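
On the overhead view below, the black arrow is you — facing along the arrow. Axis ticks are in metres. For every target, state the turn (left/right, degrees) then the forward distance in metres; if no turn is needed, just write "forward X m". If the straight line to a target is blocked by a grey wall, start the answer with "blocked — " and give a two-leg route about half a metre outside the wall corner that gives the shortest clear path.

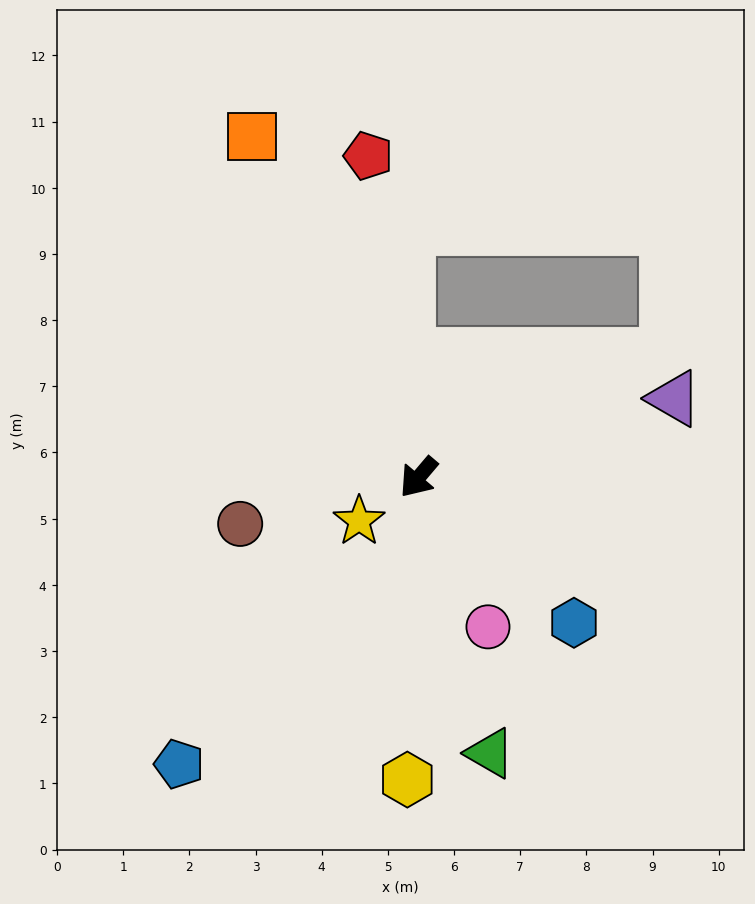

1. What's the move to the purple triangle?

turn left 147°, forward 4.0 m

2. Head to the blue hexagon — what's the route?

turn left 87°, forward 3.2 m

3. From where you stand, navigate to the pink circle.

turn left 65°, forward 2.5 m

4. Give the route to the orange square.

turn right 114°, forward 5.7 m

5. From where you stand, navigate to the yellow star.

turn right 13°, forward 1.1 m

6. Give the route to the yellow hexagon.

turn left 38°, forward 4.6 m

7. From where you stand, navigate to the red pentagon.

turn right 131°, forward 4.9 m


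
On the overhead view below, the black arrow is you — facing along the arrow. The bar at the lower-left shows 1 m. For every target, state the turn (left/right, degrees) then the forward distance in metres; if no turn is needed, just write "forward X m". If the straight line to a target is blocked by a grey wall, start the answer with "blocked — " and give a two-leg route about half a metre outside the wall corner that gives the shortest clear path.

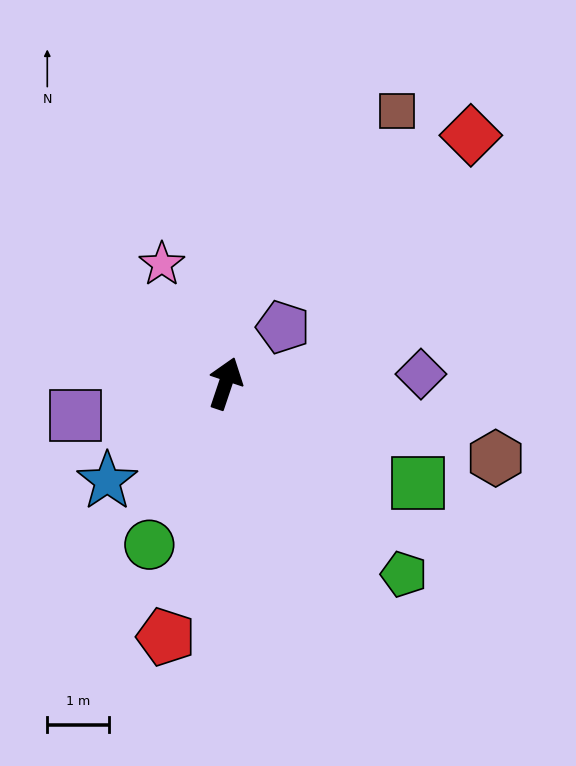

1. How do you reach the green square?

turn right 99°, forward 3.5 m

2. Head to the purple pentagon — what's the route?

turn right 27°, forward 1.3 m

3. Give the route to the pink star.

turn left 47°, forward 2.2 m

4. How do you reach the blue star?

turn left 148°, forward 2.5 m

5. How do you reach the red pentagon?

turn right 175°, forward 4.2 m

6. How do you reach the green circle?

turn left 173°, forward 2.9 m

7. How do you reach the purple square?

turn left 121°, forward 2.5 m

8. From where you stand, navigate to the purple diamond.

turn right 69°, forward 3.2 m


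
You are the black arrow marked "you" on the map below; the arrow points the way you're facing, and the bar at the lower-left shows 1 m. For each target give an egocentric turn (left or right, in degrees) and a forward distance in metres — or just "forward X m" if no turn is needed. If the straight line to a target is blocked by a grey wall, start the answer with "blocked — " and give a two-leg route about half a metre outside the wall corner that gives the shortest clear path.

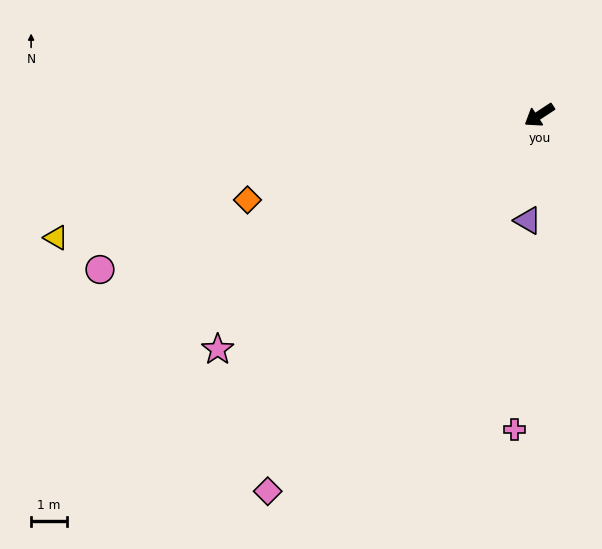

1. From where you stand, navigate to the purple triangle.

turn left 50°, forward 3.0 m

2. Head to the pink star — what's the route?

turn left 3°, forward 11.1 m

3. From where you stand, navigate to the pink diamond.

turn left 21°, forward 13.0 m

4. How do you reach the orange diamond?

turn right 17°, forward 8.5 m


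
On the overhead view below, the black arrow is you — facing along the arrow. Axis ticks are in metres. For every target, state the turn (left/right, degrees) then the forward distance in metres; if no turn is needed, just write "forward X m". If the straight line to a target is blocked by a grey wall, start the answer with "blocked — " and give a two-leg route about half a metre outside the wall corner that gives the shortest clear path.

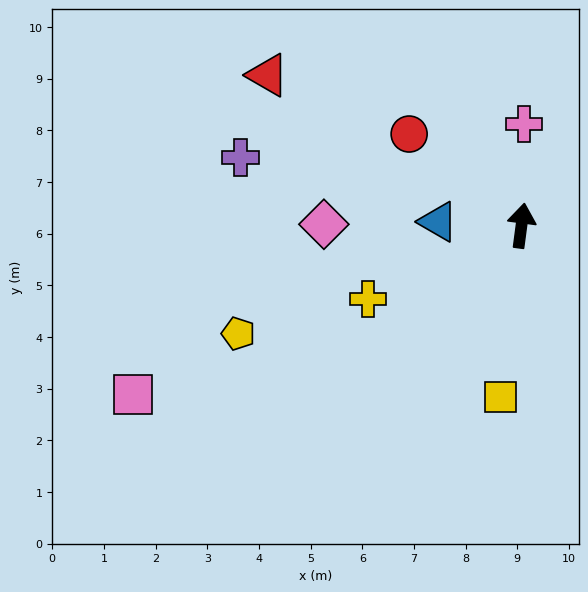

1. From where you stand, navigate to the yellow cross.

turn left 123°, forward 3.3 m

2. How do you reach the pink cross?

turn left 6°, forward 2.0 m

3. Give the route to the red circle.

turn left 58°, forward 2.8 m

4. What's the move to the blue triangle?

turn left 95°, forward 1.6 m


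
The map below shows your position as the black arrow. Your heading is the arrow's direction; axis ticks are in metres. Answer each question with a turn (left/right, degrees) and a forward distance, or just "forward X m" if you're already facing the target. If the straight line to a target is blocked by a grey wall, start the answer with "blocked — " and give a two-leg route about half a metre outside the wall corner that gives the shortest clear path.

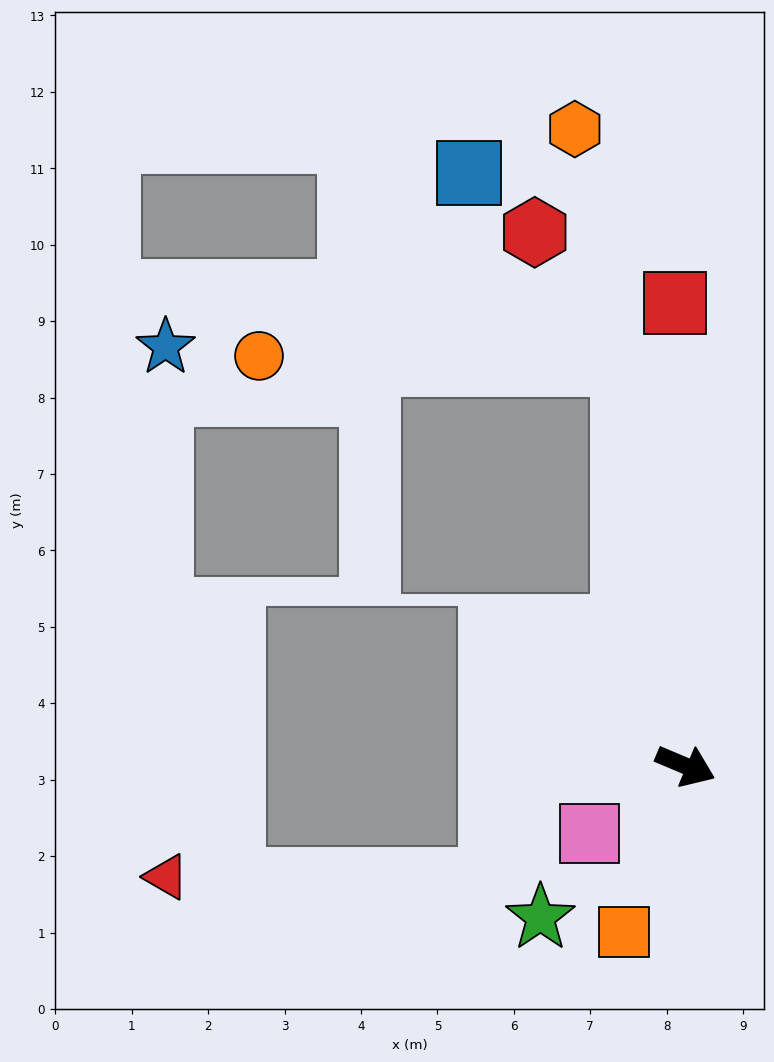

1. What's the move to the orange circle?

blocked — turn left 122°, forward 5.3 m, then turn left 80°, forward 4.8 m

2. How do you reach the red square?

turn left 114°, forward 6.1 m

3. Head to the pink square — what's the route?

turn right 122°, forward 1.5 m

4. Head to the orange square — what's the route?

turn right 87°, forward 2.3 m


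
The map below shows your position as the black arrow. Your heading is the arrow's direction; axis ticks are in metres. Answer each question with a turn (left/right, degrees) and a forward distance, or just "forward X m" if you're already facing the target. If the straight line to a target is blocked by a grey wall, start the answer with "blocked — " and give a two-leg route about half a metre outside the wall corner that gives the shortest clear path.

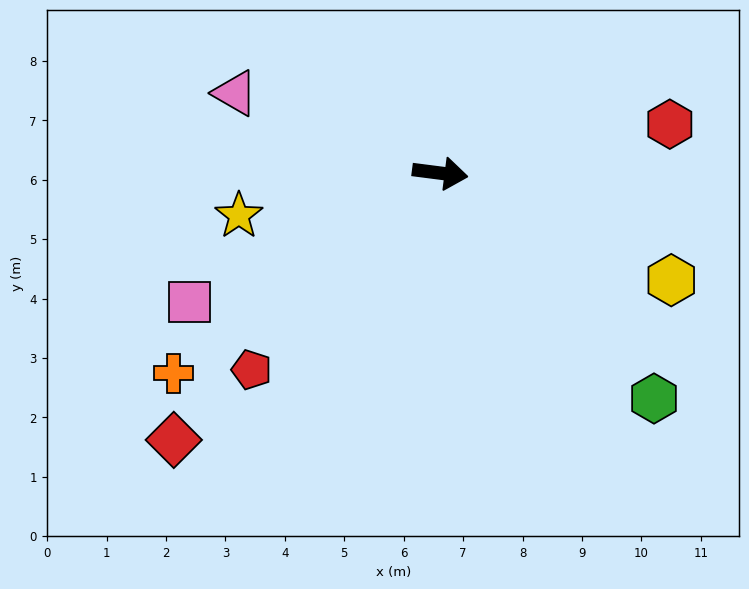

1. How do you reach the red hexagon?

turn left 19°, forward 4.0 m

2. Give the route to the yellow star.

turn right 161°, forward 3.5 m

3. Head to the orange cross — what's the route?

turn right 136°, forward 5.6 m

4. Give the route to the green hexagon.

turn right 39°, forward 5.2 m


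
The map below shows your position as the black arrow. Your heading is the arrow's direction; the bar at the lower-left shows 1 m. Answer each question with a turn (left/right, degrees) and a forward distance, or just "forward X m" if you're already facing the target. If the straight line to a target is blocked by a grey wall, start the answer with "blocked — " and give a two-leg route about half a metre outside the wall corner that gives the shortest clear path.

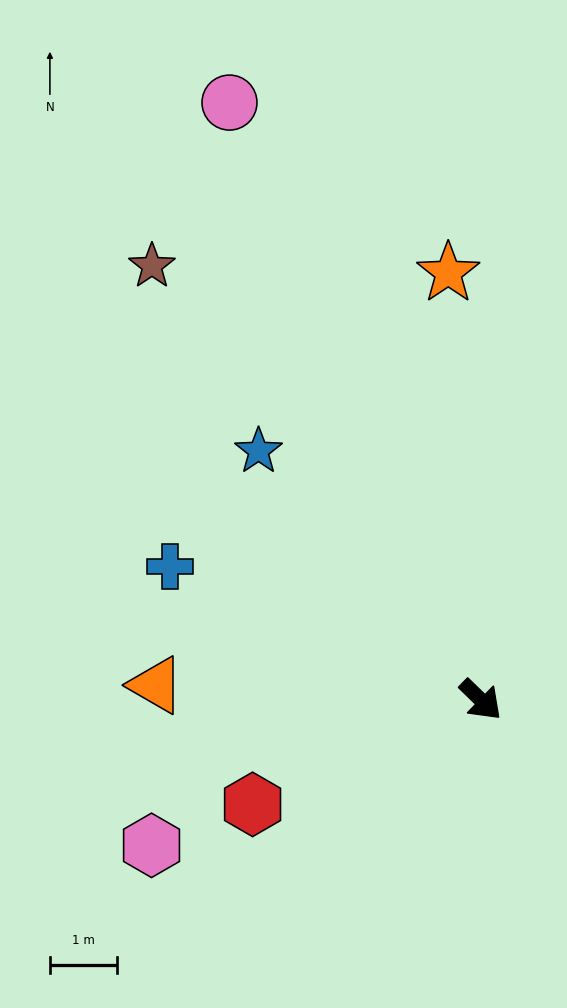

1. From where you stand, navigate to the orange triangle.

turn right 138°, forward 4.8 m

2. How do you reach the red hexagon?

turn right 111°, forward 3.7 m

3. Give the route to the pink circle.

turn left 157°, forward 9.6 m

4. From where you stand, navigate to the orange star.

turn left 139°, forward 6.4 m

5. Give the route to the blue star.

turn left 176°, forward 5.0 m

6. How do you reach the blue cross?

turn right 159°, forward 5.0 m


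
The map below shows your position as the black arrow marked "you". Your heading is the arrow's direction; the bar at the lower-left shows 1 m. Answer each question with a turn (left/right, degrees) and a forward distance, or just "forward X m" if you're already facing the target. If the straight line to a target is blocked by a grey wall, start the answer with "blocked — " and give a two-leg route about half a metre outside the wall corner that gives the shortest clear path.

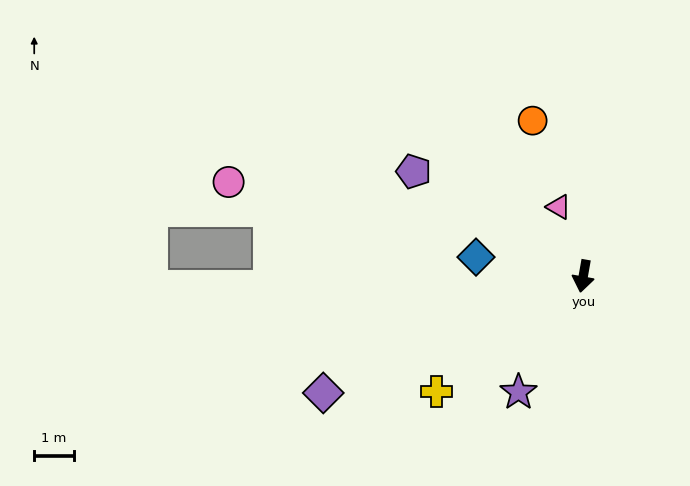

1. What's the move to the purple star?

turn right 19°, forward 3.4 m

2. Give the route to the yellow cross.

turn right 42°, forward 4.7 m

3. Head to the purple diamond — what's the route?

turn right 56°, forward 7.2 m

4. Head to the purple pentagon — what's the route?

turn right 112°, forward 5.0 m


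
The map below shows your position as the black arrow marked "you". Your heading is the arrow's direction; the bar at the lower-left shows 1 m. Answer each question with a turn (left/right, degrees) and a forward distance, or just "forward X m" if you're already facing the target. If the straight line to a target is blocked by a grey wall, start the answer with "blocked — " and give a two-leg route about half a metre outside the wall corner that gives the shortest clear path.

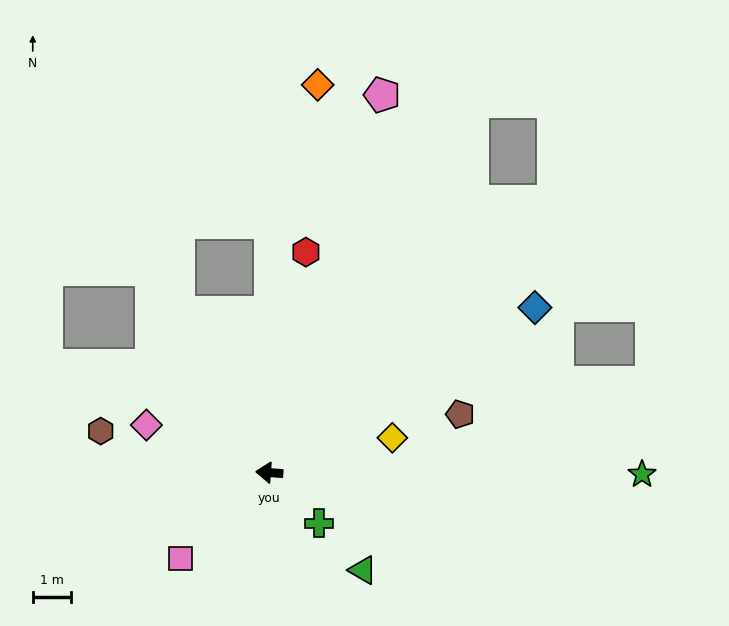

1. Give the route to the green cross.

turn left 138°, forward 1.9 m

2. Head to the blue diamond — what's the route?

turn right 144°, forward 8.2 m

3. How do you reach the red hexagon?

turn right 95°, forward 5.9 m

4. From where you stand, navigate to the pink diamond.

turn right 17°, forward 3.5 m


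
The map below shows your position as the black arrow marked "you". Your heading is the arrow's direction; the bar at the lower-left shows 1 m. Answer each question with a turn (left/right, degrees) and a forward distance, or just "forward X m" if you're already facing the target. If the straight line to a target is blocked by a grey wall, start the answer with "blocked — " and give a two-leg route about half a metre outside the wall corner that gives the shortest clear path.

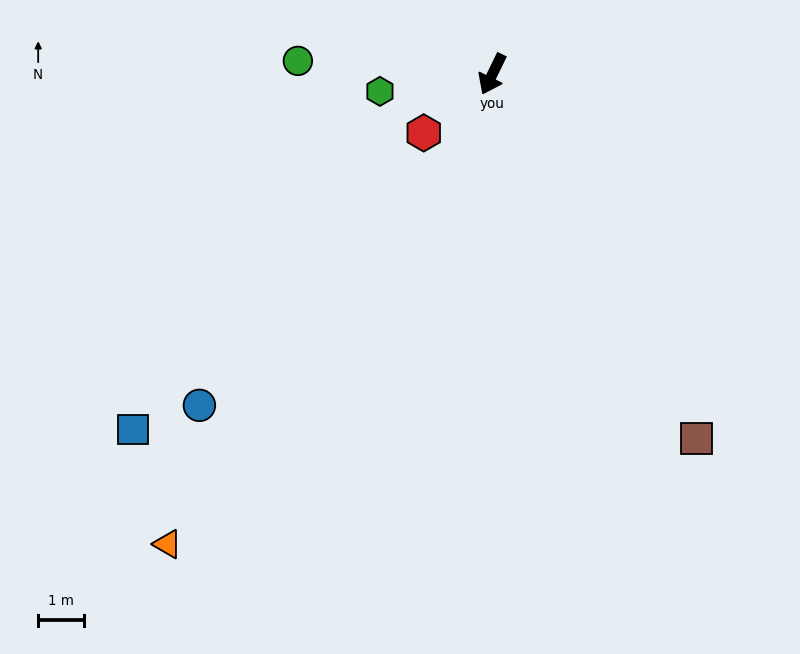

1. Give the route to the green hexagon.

turn right 55°, forward 2.5 m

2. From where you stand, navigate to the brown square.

turn left 55°, forward 9.2 m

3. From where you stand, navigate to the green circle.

turn right 68°, forward 4.3 m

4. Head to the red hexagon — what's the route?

turn right 23°, forward 2.0 m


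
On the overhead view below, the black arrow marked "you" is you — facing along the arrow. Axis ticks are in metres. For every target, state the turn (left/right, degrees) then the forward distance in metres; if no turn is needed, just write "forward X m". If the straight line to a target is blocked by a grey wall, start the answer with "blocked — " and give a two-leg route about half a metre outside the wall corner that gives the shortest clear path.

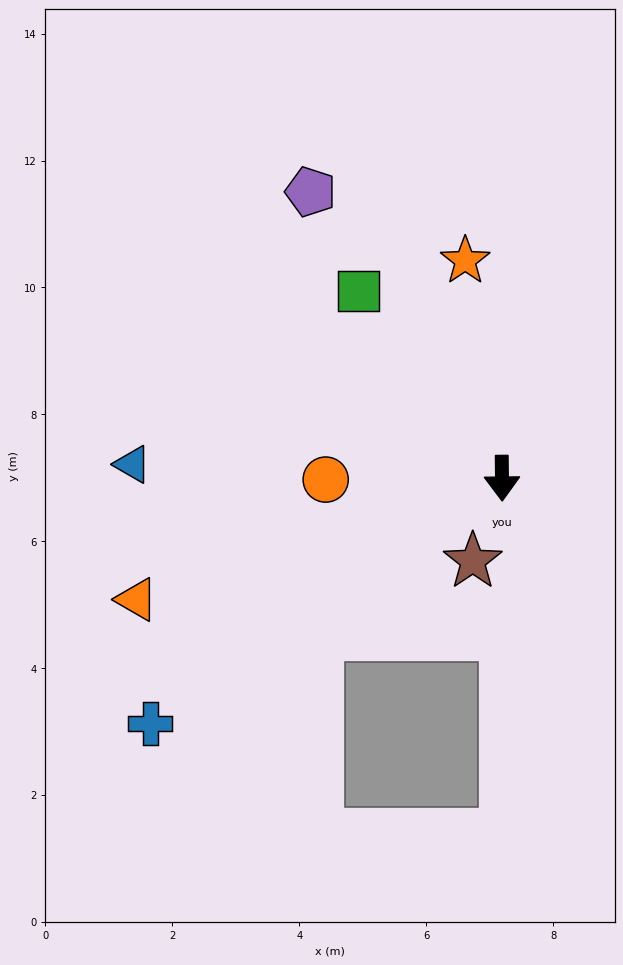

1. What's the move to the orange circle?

turn right 90°, forward 2.8 m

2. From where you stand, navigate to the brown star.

turn right 20°, forward 1.4 m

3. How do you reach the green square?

turn right 143°, forward 3.7 m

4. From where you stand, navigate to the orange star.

turn right 171°, forward 3.5 m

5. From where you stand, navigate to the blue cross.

turn right 56°, forward 6.8 m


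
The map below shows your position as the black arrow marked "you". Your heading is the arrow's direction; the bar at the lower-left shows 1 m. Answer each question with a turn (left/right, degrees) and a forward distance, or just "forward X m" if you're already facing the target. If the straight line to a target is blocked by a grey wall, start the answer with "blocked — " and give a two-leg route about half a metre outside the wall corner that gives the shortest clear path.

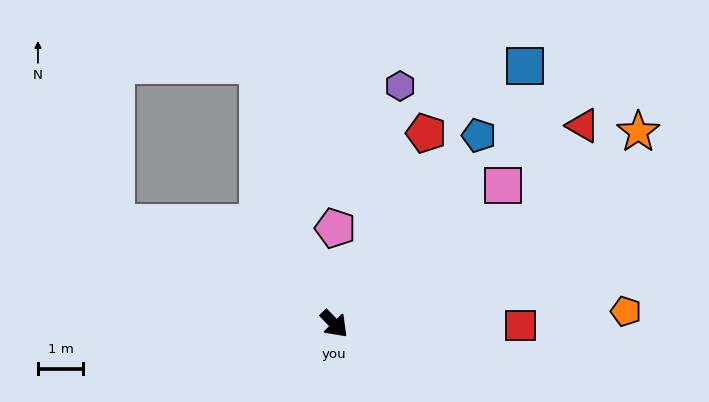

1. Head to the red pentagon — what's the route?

turn left 110°, forward 4.7 m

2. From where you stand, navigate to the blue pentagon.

turn left 98°, forward 5.2 m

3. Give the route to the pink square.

turn left 85°, forward 4.8 m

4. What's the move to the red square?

turn left 45°, forward 4.1 m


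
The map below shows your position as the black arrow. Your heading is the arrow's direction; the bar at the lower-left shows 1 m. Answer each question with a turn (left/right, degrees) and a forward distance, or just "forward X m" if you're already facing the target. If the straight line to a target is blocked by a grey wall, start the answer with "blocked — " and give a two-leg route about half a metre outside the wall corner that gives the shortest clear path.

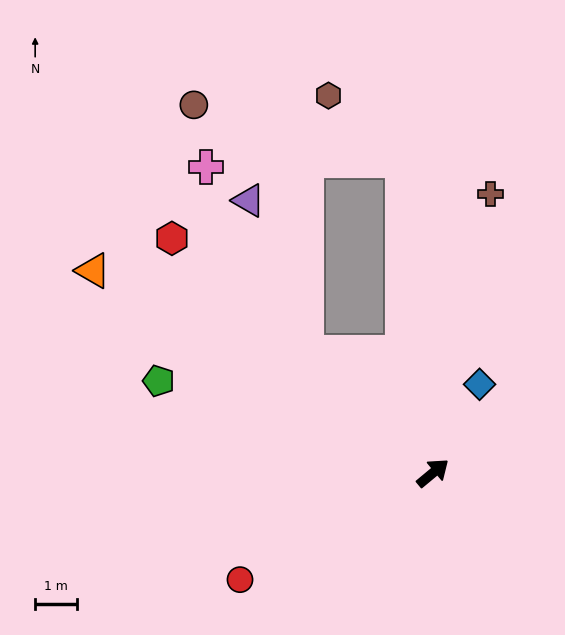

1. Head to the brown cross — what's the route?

turn left 39°, forward 6.8 m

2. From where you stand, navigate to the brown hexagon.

blocked — turn left 56°, forward 7.5 m, then turn left 43°, forward 2.3 m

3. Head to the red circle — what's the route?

turn left 169°, forward 5.2 m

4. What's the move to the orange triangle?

turn left 109°, forward 9.4 m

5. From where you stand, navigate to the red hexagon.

turn left 98°, forward 8.3 m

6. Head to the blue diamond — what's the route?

turn left 22°, forward 2.4 m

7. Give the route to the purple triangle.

blocked — turn left 97°, forward 4.2 m, then turn right 26°, forward 3.9 m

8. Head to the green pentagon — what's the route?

turn left 122°, forward 6.9 m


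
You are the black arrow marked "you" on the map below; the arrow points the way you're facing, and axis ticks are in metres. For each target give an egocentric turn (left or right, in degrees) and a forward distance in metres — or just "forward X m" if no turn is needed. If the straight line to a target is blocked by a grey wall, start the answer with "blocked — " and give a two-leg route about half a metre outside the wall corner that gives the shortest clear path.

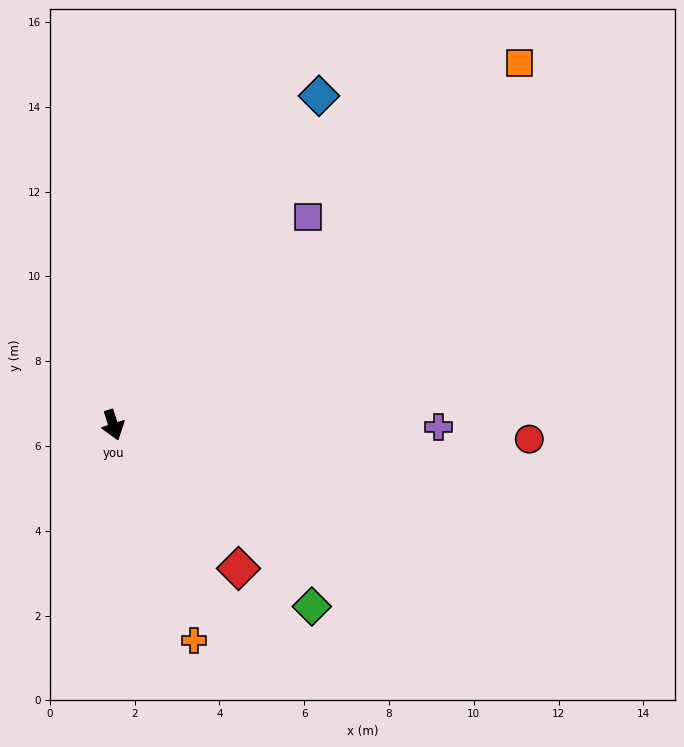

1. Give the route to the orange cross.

turn left 3°, forward 5.4 m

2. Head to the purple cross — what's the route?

turn left 72°, forward 7.7 m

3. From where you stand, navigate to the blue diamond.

turn left 130°, forward 9.2 m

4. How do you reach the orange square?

turn left 114°, forward 12.8 m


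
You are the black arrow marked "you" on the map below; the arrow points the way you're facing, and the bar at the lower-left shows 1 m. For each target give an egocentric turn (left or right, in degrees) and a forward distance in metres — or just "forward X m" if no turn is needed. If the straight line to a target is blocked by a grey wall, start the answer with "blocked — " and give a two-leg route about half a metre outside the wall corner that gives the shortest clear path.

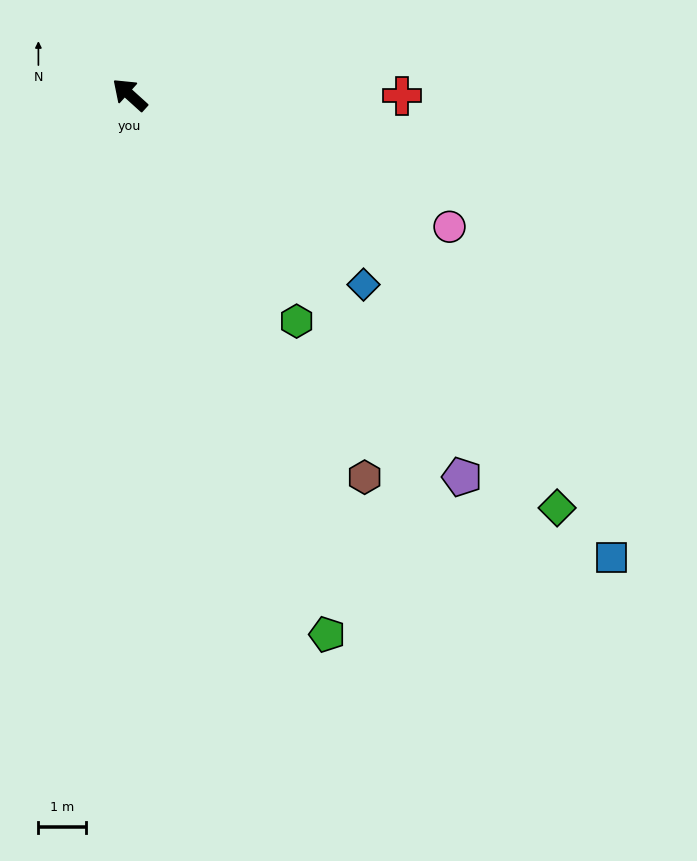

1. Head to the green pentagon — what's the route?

turn left 152°, forward 12.2 m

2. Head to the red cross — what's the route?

turn right 138°, forward 5.8 m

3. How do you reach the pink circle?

turn right 160°, forward 7.3 m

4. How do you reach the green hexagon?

turn left 169°, forward 6.0 m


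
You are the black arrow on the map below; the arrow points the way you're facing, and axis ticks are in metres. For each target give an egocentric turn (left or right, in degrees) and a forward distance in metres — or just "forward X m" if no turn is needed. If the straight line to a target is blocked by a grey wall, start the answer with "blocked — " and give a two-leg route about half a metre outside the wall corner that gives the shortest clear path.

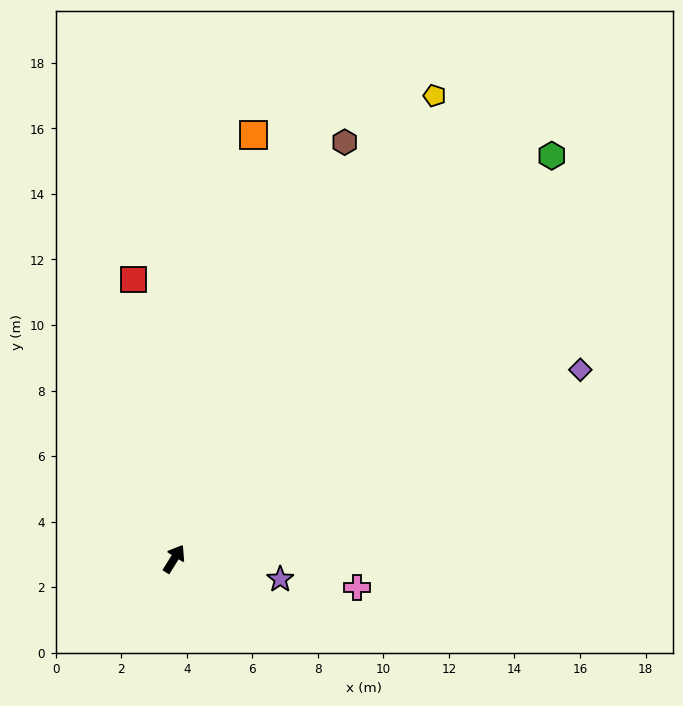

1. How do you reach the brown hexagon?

turn left 10°, forward 13.7 m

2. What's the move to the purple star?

turn right 69°, forward 3.3 m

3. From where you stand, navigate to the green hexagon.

turn right 11°, forward 16.9 m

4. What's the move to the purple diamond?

turn right 33°, forward 13.7 m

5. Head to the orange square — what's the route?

turn left 21°, forward 13.2 m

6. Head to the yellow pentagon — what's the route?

turn left 3°, forward 16.2 m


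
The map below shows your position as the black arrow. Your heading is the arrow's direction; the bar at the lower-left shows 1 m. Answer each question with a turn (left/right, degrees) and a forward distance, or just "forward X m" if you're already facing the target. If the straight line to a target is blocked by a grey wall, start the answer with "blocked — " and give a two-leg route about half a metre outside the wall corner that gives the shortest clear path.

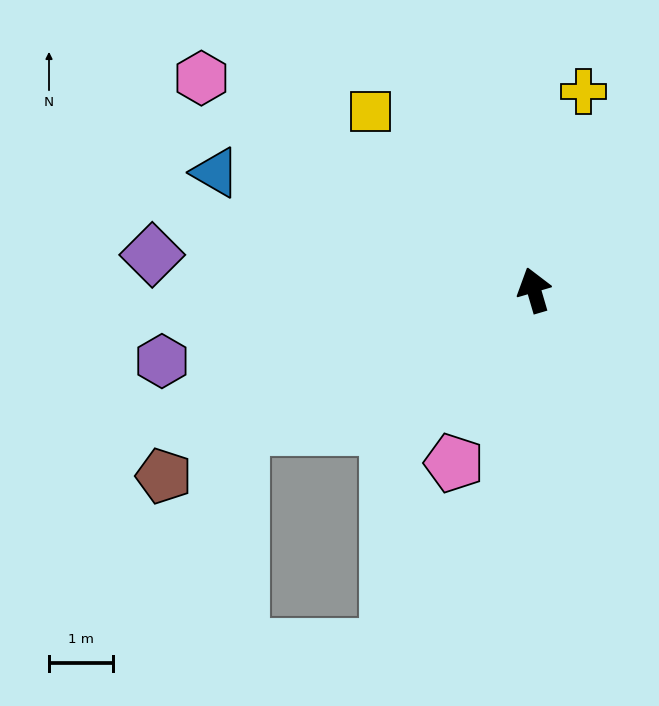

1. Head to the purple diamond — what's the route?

turn left 68°, forward 6.0 m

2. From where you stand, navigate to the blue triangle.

turn left 53°, forward 5.3 m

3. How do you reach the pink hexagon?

turn left 41°, forward 6.2 m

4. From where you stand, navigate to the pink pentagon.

turn left 139°, forward 3.0 m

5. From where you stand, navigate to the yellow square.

turn left 26°, forward 3.8 m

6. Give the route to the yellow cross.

turn right 30°, forward 3.2 m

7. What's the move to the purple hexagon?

turn left 84°, forward 5.9 m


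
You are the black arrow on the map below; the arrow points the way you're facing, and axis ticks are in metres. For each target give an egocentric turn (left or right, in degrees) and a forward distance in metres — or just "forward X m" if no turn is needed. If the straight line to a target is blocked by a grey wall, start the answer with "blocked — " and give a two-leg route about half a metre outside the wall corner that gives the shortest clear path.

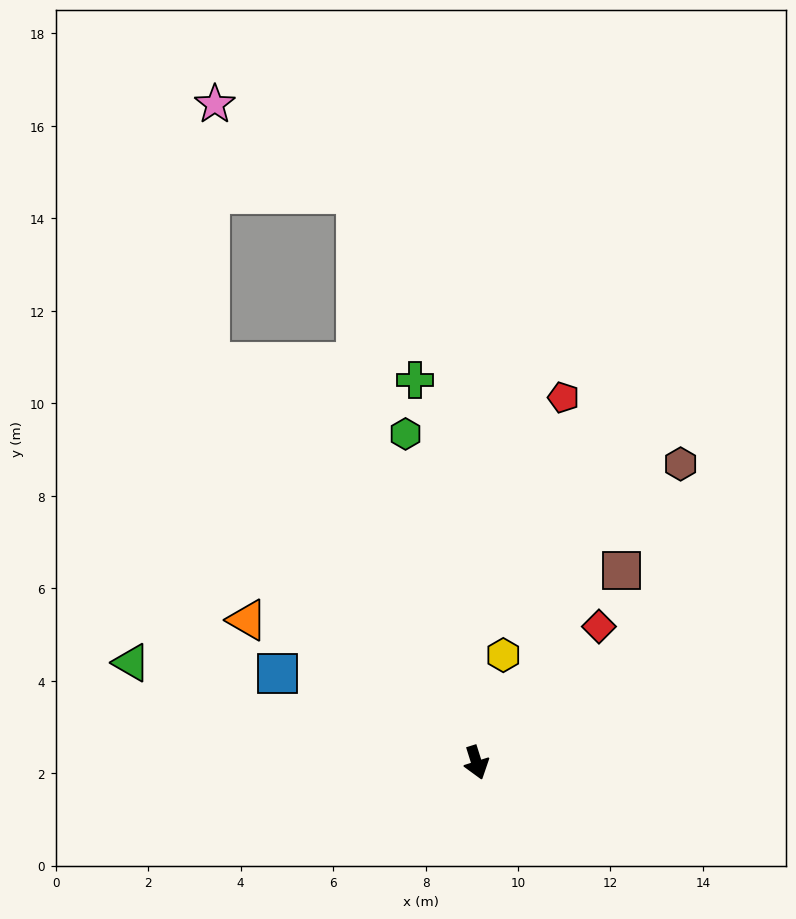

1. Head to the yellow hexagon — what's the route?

turn left 149°, forward 2.4 m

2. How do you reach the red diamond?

turn left 121°, forward 4.0 m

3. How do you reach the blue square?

turn right 132°, forward 4.7 m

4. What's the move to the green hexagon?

turn left 175°, forward 7.3 m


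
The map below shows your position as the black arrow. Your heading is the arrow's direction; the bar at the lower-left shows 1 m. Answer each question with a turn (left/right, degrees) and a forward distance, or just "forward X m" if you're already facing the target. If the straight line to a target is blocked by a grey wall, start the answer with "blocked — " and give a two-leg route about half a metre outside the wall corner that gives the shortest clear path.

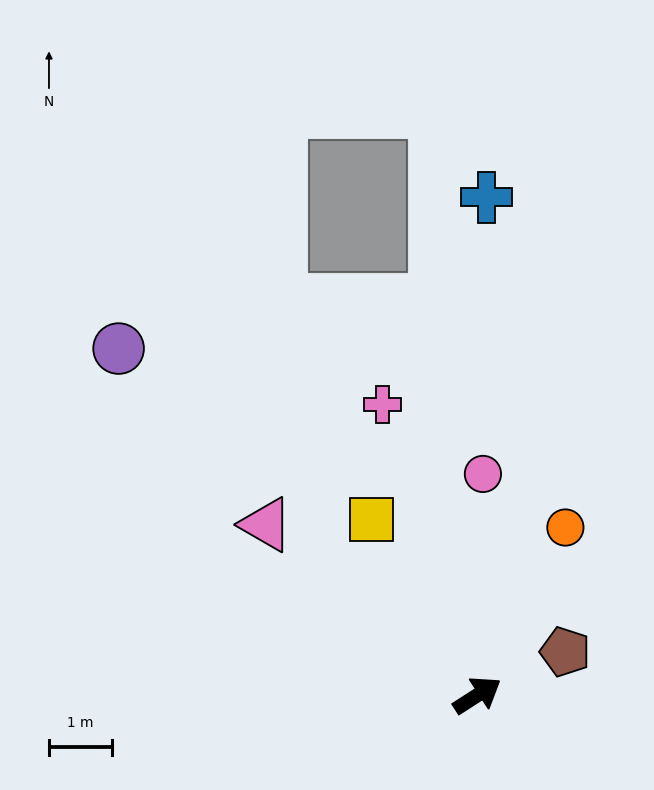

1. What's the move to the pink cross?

turn left 75°, forward 4.8 m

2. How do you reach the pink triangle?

turn left 108°, forward 4.3 m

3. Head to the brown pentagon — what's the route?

turn right 7°, forward 1.5 m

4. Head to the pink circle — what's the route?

turn left 56°, forward 3.5 m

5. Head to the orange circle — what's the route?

turn left 29°, forward 3.0 m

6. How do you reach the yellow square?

turn left 88°, forward 3.2 m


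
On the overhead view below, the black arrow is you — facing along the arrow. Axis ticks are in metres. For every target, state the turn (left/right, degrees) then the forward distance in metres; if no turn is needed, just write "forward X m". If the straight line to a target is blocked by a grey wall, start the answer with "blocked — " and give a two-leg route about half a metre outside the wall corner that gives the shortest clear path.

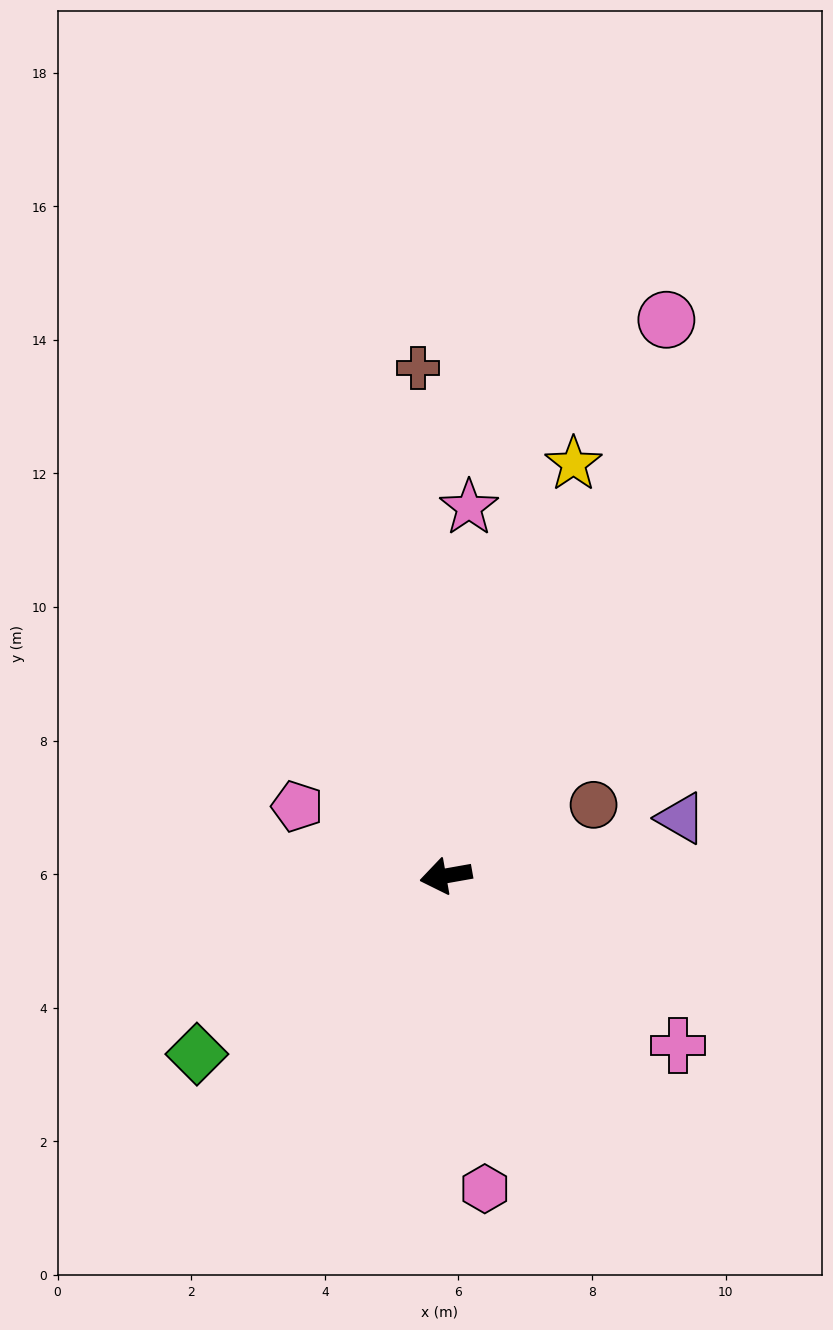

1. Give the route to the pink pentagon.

turn right 35°, forward 2.5 m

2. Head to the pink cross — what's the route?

turn left 134°, forward 4.3 m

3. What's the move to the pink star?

turn right 104°, forward 5.5 m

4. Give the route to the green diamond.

turn left 26°, forward 4.6 m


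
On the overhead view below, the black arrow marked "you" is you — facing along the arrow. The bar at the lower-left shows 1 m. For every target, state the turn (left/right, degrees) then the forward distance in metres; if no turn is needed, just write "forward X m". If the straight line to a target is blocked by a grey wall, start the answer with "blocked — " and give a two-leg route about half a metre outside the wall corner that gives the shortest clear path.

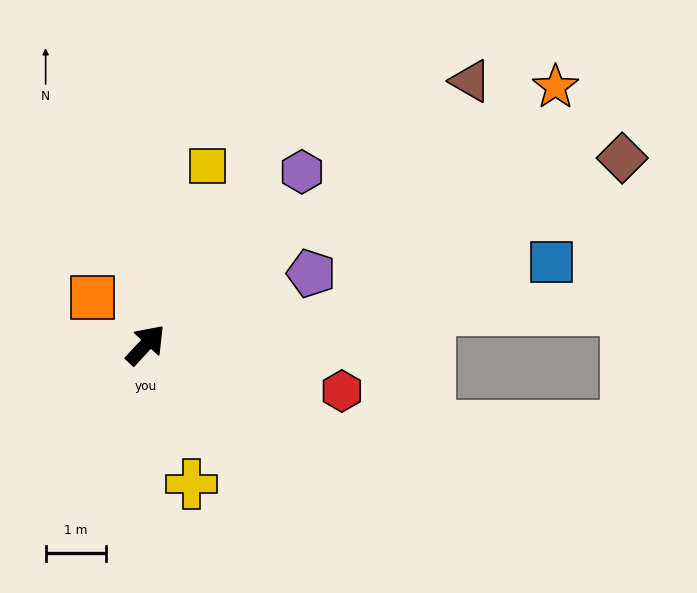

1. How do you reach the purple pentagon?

turn right 24°, forward 3.0 m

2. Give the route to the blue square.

turn right 36°, forward 6.9 m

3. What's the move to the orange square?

turn left 91°, forward 1.2 m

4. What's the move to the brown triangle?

turn right 8°, forward 7.0 m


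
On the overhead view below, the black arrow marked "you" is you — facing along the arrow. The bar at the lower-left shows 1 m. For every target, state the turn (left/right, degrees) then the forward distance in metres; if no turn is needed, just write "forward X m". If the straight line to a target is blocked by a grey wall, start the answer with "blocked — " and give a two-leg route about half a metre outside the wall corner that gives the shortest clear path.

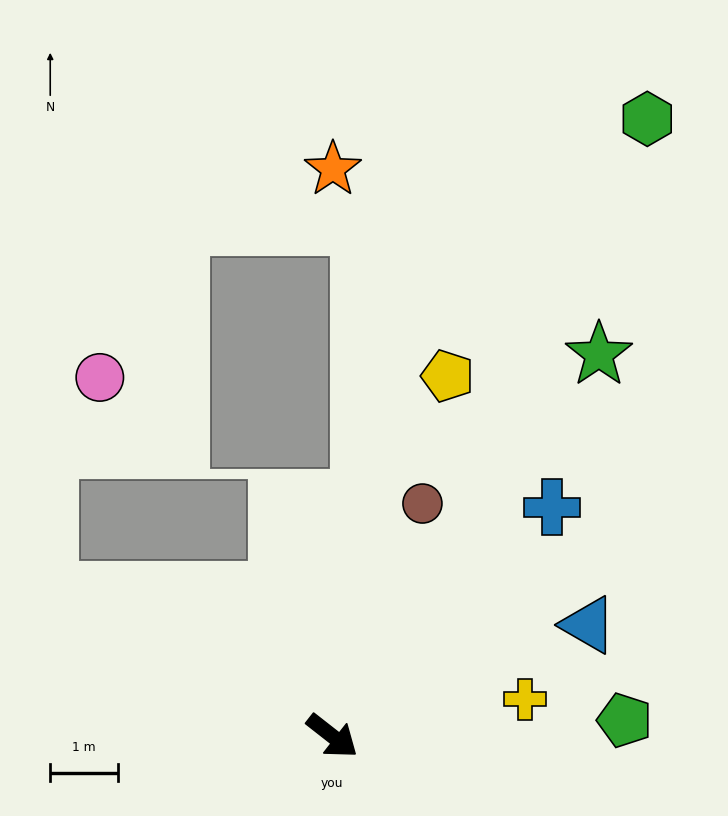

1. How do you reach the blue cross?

turn left 84°, forward 4.7 m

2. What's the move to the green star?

turn left 93°, forward 6.9 m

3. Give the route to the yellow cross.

turn left 49°, forward 2.9 m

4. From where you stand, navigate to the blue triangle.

turn left 62°, forward 4.1 m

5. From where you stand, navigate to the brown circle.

turn left 107°, forward 3.7 m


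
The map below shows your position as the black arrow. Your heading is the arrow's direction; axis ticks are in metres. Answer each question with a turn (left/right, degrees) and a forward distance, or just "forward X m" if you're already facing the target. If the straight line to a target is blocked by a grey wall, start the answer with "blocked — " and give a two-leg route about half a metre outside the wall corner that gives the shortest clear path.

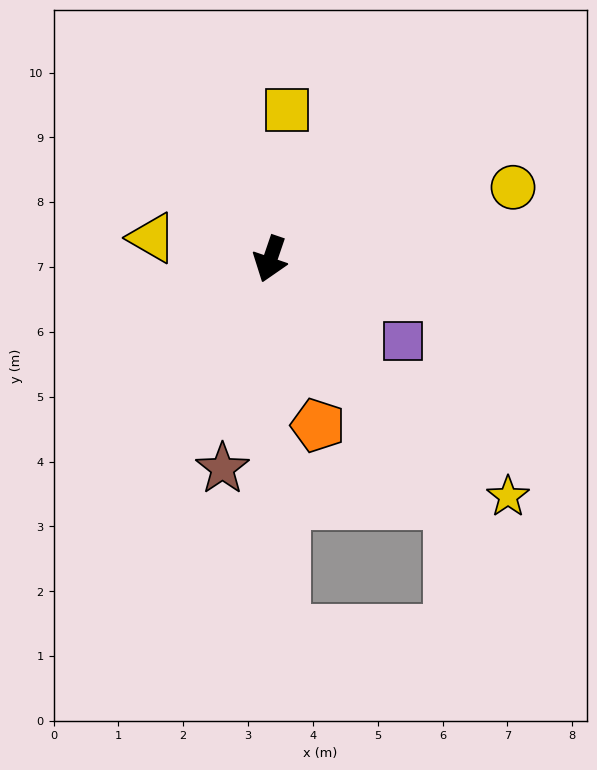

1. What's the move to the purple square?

turn left 77°, forward 2.4 m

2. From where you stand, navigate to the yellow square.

turn right 168°, forward 2.3 m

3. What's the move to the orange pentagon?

turn left 35°, forward 2.7 m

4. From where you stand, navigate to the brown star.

turn left 6°, forward 3.3 m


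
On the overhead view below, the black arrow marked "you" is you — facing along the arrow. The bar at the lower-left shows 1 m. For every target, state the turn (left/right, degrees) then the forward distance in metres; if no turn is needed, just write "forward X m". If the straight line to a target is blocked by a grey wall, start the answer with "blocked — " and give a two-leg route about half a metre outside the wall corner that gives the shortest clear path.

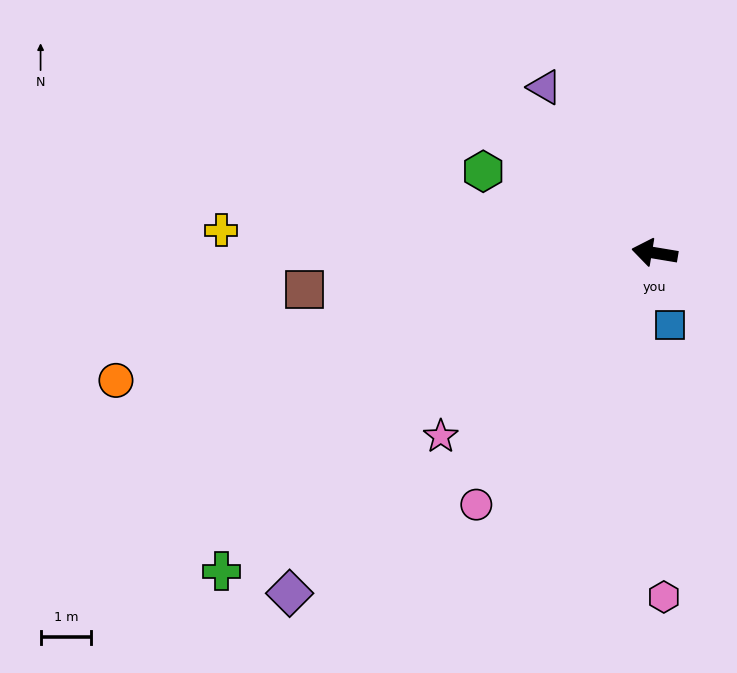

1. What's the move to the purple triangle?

turn right 47°, forward 3.9 m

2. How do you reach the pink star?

turn left 50°, forward 5.6 m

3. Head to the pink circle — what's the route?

turn left 64°, forward 6.1 m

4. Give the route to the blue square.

turn left 112°, forward 1.5 m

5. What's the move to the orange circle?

turn left 23°, forward 10.9 m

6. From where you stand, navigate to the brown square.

turn left 15°, forward 7.0 m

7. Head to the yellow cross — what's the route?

turn left 6°, forward 8.6 m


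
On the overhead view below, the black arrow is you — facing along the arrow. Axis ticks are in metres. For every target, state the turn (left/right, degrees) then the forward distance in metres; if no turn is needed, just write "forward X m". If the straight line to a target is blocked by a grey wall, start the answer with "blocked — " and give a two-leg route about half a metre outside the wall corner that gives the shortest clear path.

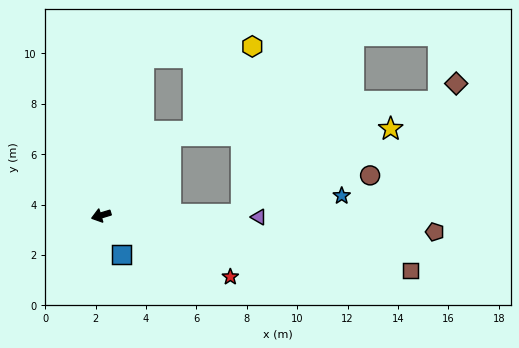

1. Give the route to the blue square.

turn left 101°, forward 1.8 m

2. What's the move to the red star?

turn left 138°, forward 5.7 m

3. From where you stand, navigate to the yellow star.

blocked — turn right 148°, forward 4.2 m, then turn right 47°, forward 8.7 m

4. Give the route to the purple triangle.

turn left 163°, forward 6.3 m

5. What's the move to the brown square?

turn left 153°, forward 12.5 m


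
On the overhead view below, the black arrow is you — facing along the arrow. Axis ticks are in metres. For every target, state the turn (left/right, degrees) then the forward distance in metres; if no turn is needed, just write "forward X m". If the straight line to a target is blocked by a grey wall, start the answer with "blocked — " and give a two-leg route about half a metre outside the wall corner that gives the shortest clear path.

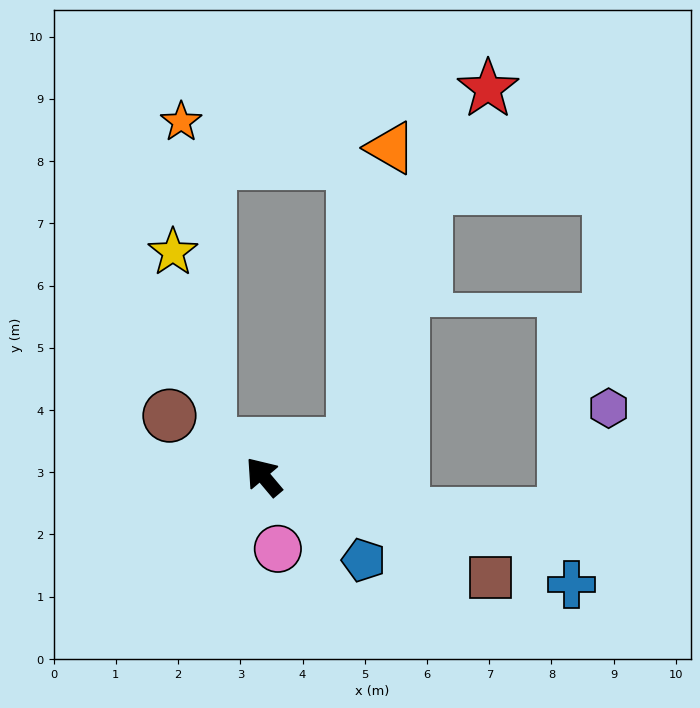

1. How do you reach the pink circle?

turn left 151°, forward 1.2 m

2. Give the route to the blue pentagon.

turn right 170°, forward 2.1 m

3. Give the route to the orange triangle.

blocked — turn right 110°, forward 1.5 m, then turn left 63°, forward 4.8 m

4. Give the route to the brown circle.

turn left 17°, forward 1.8 m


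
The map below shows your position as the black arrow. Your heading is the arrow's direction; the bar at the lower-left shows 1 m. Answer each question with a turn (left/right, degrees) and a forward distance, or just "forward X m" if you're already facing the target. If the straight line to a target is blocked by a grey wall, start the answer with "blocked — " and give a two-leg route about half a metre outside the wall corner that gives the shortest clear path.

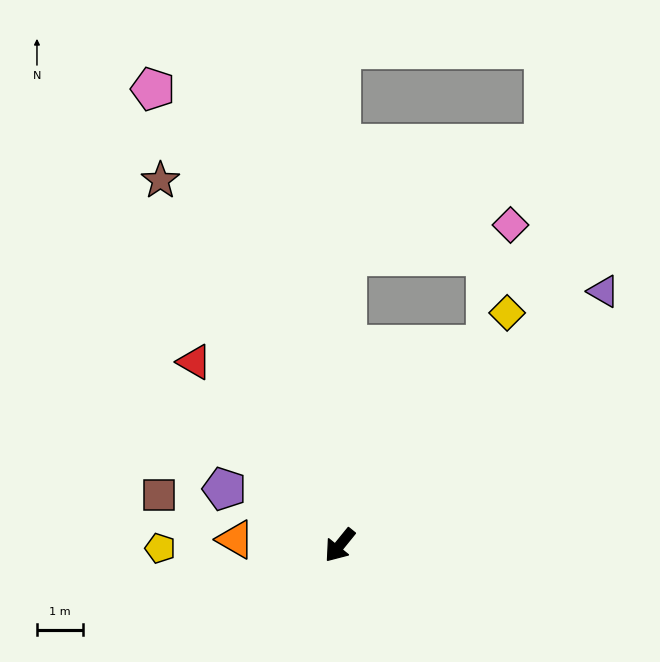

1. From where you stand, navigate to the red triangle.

turn right 103°, forward 5.0 m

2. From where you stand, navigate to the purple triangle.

turn left 173°, forward 7.9 m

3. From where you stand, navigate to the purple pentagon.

turn right 77°, forward 2.8 m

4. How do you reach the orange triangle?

turn right 54°, forward 2.2 m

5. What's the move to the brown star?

turn right 115°, forward 8.7 m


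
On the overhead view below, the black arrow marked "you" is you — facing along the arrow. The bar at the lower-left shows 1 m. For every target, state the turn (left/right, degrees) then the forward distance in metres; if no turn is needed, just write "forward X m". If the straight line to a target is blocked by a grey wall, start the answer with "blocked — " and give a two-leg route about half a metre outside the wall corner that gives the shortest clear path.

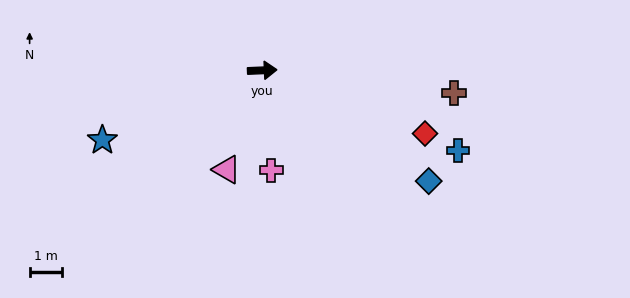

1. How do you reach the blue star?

turn right 159°, forward 5.3 m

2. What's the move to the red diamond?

turn right 24°, forward 5.3 m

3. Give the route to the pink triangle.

turn right 112°, forward 3.2 m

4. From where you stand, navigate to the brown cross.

turn right 9°, forward 5.9 m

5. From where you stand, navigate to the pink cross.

turn right 87°, forward 3.1 m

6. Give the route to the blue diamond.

turn right 36°, forward 6.1 m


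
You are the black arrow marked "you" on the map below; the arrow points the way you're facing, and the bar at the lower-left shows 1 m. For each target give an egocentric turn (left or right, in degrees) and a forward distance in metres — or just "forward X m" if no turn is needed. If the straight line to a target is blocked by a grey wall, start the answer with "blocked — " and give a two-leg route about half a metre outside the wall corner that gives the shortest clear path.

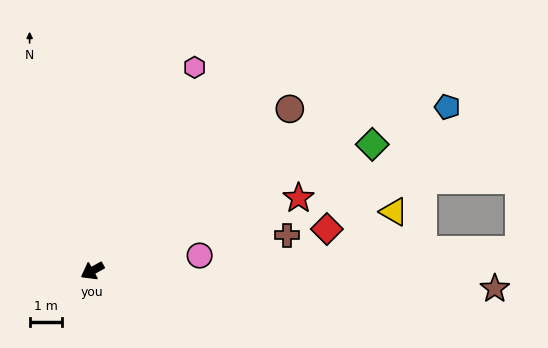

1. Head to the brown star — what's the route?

turn left 148°, forward 12.3 m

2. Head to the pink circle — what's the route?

turn left 159°, forward 3.3 m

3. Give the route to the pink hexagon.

turn right 146°, forward 6.9 m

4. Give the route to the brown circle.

turn right 170°, forward 7.8 m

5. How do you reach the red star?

turn left 170°, forward 6.7 m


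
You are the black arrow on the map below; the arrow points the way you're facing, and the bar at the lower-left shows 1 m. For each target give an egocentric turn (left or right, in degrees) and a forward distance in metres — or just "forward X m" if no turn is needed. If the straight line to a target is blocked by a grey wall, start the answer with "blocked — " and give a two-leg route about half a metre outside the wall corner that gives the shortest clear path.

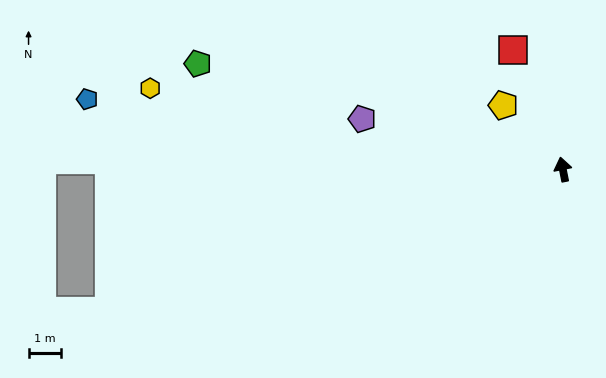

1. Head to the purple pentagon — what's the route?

turn left 65°, forward 6.4 m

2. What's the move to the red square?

turn left 12°, forward 4.0 m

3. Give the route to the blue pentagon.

turn left 70°, forward 14.8 m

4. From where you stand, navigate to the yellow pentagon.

turn left 32°, forward 2.7 m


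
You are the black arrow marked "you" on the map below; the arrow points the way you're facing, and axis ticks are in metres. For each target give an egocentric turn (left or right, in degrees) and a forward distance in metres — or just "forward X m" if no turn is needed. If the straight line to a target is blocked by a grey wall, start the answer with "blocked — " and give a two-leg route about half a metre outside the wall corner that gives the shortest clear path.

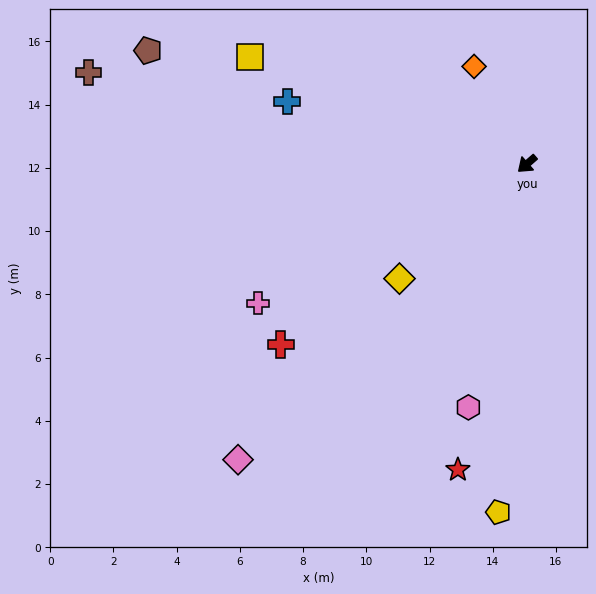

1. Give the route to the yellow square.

turn right 62°, forward 9.4 m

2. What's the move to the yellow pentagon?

turn left 44°, forward 11.1 m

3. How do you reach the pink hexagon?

turn left 35°, forward 7.9 m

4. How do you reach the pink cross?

turn right 14°, forward 9.6 m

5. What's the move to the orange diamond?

turn right 103°, forward 3.5 m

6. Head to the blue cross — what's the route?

turn right 56°, forward 7.8 m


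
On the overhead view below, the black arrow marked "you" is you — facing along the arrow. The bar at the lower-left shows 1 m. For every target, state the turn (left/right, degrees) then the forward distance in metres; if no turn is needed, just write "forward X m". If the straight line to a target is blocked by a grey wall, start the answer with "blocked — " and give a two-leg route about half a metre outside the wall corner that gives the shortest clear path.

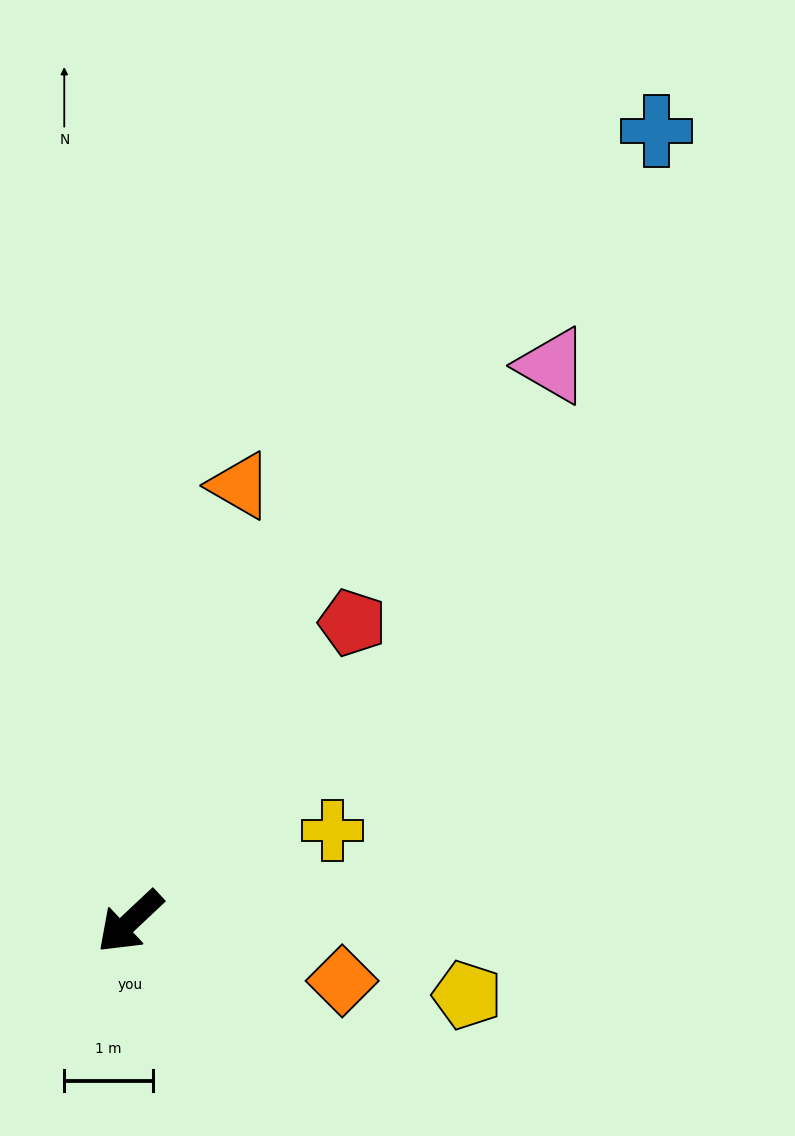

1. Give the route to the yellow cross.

turn left 161°, forward 2.5 m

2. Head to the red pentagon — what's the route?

turn right 170°, forward 4.2 m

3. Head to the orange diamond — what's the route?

turn left 121°, forward 2.5 m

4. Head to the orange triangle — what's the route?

turn right 147°, forward 5.1 m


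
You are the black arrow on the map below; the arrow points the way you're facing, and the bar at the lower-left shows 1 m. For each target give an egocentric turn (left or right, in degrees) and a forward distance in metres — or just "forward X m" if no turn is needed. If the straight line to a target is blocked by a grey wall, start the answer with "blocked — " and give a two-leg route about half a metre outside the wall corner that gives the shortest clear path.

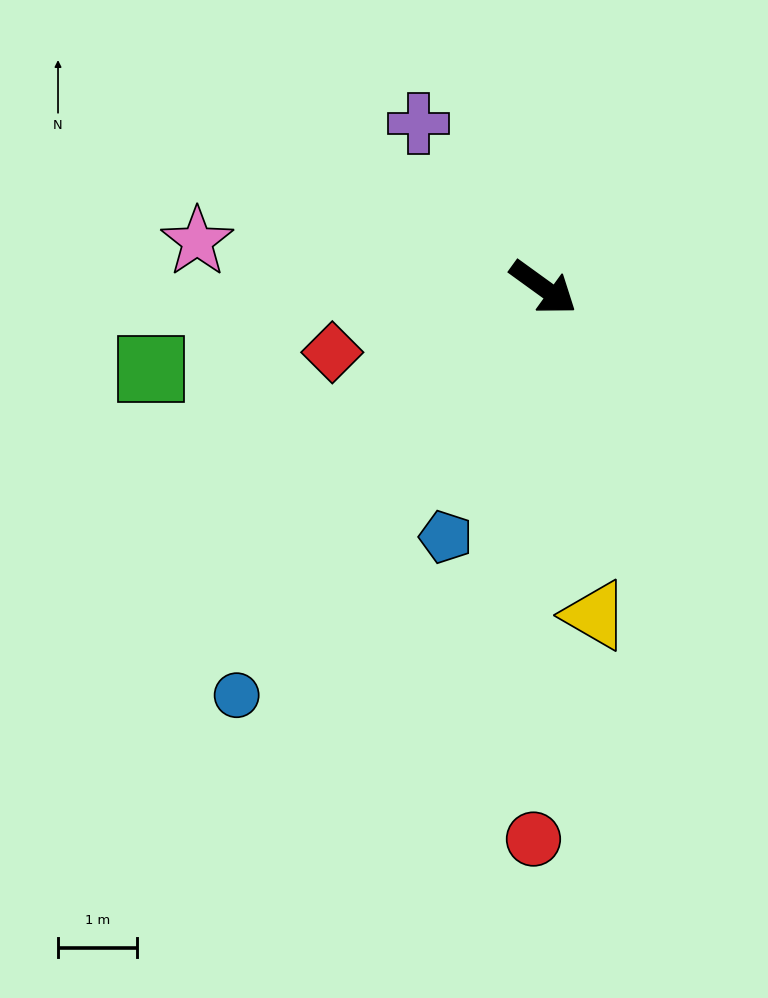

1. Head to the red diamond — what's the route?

turn right 127°, forward 2.8 m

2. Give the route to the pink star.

turn right 152°, forward 4.4 m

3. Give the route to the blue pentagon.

turn right 75°, forward 3.4 m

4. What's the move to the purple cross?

turn left 163°, forward 2.6 m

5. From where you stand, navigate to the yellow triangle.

turn right 45°, forward 4.2 m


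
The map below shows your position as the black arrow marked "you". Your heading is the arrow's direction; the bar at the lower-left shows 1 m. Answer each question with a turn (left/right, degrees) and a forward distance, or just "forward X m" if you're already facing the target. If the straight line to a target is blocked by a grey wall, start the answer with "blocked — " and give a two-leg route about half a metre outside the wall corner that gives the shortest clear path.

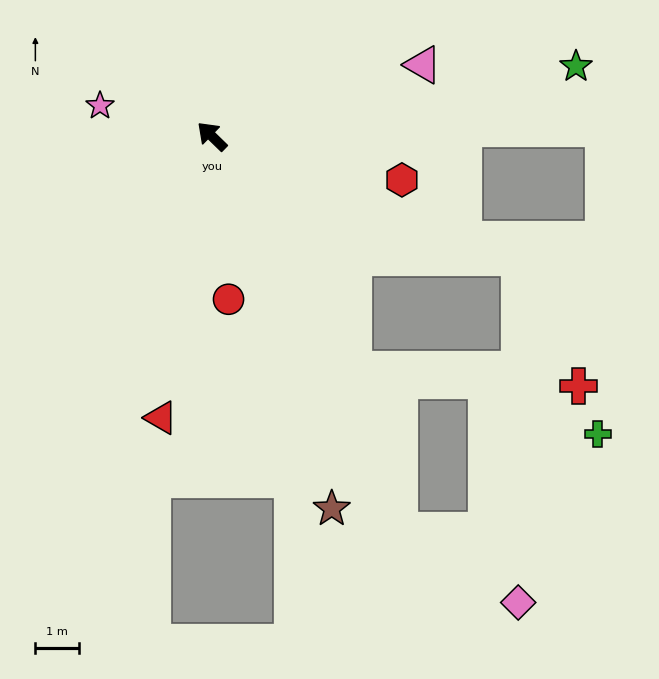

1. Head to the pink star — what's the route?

turn left 29°, forward 2.7 m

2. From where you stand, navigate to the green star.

turn right 125°, forward 8.5 m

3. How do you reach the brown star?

turn left 152°, forward 9.0 m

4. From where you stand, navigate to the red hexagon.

turn right 149°, forward 4.5 m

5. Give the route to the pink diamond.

blocked — turn left 160°, forward 10.0 m, then turn left 33°, forward 3.2 m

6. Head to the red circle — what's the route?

turn left 140°, forward 3.7 m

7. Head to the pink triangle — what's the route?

turn right 117°, forward 5.1 m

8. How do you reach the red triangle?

turn left 124°, forward 6.5 m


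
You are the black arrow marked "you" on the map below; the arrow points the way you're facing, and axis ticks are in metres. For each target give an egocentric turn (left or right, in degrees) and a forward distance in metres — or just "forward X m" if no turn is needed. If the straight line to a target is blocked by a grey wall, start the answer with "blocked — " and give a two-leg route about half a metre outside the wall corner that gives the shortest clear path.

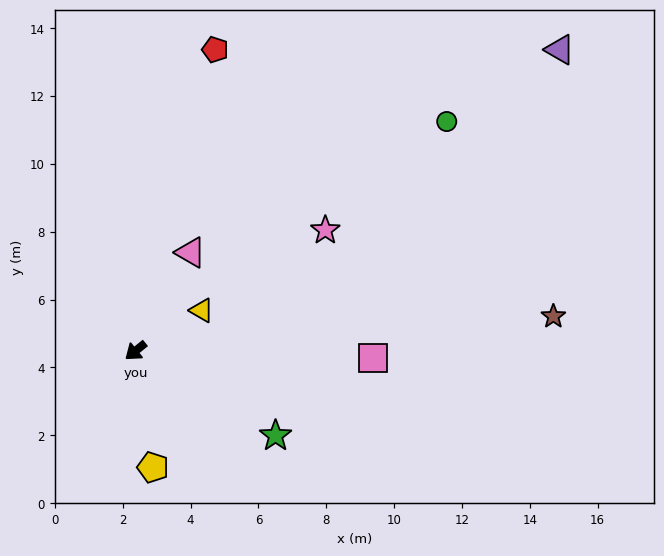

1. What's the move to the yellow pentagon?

turn left 59°, forward 3.5 m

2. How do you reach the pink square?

turn left 139°, forward 7.0 m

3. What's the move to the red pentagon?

turn right 144°, forward 9.2 m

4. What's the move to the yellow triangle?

turn left 172°, forward 2.3 m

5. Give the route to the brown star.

turn left 146°, forward 12.4 m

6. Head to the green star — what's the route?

turn left 110°, forward 4.8 m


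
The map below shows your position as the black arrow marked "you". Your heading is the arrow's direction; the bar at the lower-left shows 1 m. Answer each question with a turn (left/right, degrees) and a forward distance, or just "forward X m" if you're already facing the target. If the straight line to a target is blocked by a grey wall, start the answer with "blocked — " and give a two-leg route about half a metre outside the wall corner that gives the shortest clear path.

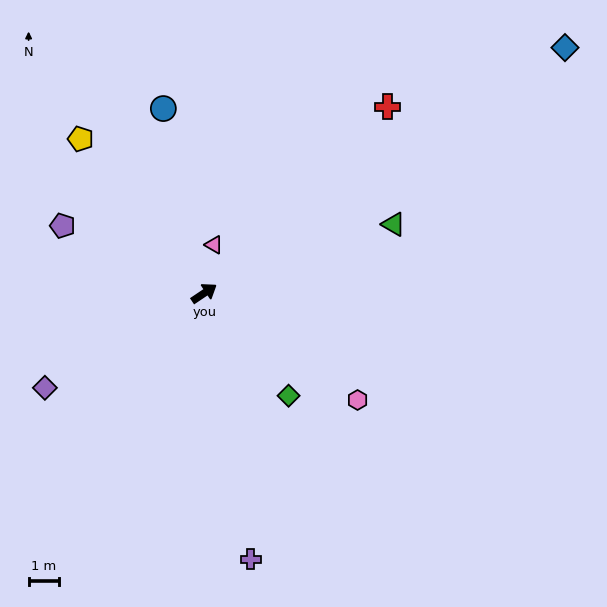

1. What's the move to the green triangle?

turn right 14°, forward 6.6 m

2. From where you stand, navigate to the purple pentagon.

turn left 121°, forward 5.2 m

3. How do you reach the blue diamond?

forward 14.4 m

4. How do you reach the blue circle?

turn left 69°, forward 6.2 m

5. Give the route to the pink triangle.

turn left 45°, forward 1.6 m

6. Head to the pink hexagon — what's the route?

turn right 69°, forward 6.2 m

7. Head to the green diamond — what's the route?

turn right 84°, forward 4.4 m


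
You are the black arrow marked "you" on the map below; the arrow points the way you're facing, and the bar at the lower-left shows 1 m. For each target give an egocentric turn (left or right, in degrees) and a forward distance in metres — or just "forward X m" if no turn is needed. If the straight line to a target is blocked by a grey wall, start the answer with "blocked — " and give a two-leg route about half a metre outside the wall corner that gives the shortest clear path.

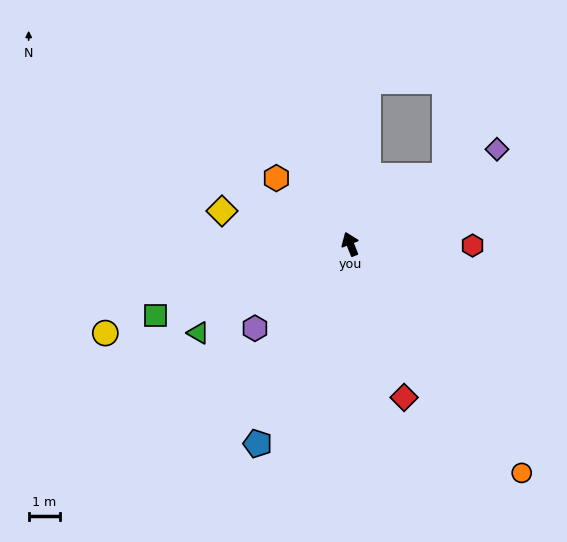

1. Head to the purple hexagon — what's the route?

turn left 110°, forward 4.1 m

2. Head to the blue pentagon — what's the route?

turn left 133°, forward 7.1 m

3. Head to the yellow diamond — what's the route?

turn left 54°, forward 4.3 m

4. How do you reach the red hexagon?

turn right 112°, forward 3.9 m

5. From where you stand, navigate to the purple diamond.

turn right 79°, forward 5.6 m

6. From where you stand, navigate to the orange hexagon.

turn left 27°, forward 3.2 m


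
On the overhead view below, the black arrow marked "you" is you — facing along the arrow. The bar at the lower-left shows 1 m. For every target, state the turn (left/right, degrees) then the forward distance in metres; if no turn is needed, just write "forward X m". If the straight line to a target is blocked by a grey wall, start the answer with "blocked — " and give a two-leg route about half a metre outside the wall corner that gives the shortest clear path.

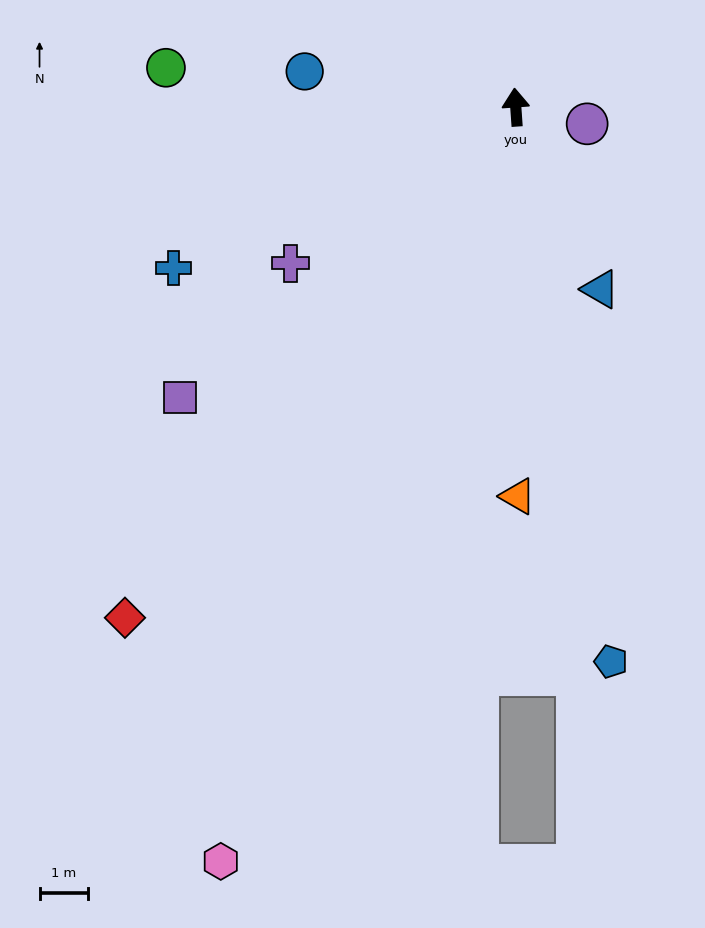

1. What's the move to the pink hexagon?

turn left 155°, forward 16.7 m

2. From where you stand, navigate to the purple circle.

turn right 107°, forward 1.5 m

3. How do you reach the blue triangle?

turn right 159°, forward 4.1 m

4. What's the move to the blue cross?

turn left 111°, forward 7.8 m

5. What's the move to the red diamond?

turn left 139°, forward 13.2 m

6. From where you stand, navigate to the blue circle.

turn left 76°, forward 4.4 m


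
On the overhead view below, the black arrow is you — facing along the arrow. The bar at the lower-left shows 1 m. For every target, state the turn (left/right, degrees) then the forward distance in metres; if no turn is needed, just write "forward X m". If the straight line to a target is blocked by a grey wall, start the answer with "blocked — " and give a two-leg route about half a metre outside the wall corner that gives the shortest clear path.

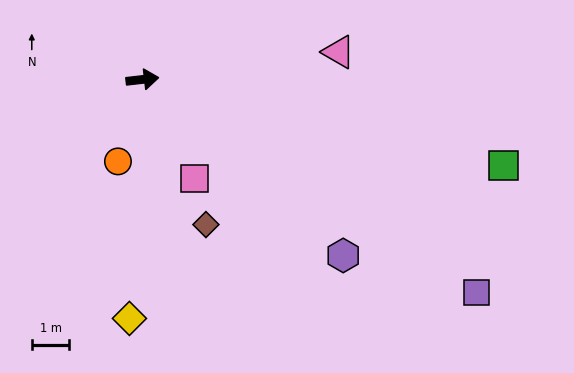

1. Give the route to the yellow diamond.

turn right 100°, forward 6.4 m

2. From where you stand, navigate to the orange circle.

turn right 113°, forward 2.3 m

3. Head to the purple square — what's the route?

turn right 39°, forward 10.5 m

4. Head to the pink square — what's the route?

turn right 69°, forward 3.0 m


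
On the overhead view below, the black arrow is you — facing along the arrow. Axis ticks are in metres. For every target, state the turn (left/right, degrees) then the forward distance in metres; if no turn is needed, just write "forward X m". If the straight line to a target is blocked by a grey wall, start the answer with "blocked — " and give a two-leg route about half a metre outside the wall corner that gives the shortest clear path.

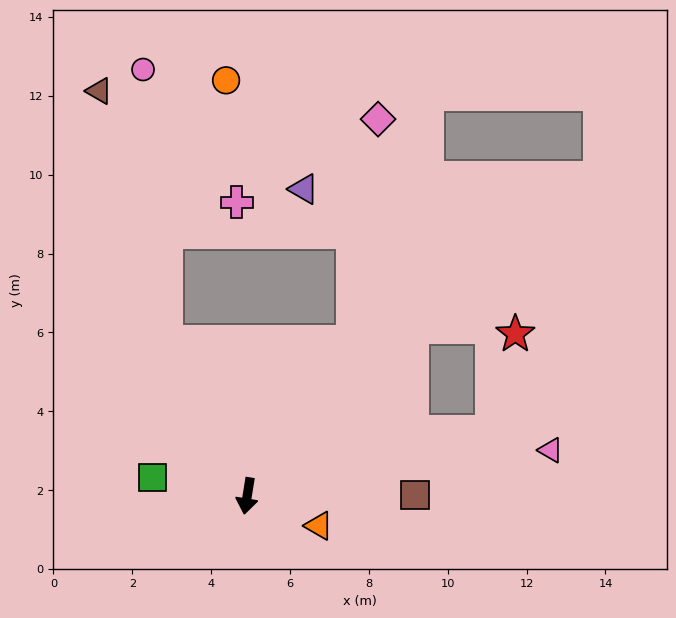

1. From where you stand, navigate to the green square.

turn right 92°, forward 2.5 m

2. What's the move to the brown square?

turn left 100°, forward 4.2 m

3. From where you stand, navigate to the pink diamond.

blocked — turn left 155°, forward 4.8 m, then turn left 28°, forward 5.7 m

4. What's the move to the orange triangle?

turn left 77°, forward 2.0 m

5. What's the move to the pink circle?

blocked — turn right 143°, forward 4.4 m, then turn right 23°, forward 6.9 m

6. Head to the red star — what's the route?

blocked — turn left 114°, forward 6.4 m, then turn left 61°, forward 2.6 m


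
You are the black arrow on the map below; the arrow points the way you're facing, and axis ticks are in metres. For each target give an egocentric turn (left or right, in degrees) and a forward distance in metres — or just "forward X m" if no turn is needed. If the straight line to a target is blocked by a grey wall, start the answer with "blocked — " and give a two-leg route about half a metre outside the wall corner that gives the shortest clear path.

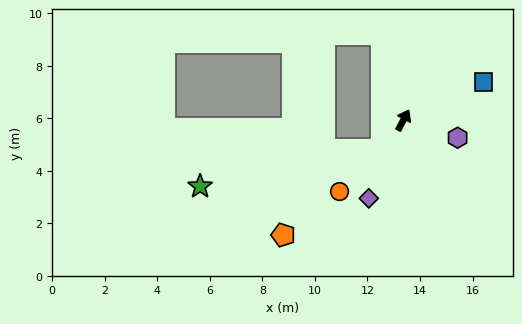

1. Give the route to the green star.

blocked — turn left 171°, forward 1.4 m, then turn right 42°, forward 7.0 m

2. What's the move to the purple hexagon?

turn right 80°, forward 2.2 m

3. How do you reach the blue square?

turn right 37°, forward 3.4 m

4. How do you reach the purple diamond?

turn right 176°, forward 3.3 m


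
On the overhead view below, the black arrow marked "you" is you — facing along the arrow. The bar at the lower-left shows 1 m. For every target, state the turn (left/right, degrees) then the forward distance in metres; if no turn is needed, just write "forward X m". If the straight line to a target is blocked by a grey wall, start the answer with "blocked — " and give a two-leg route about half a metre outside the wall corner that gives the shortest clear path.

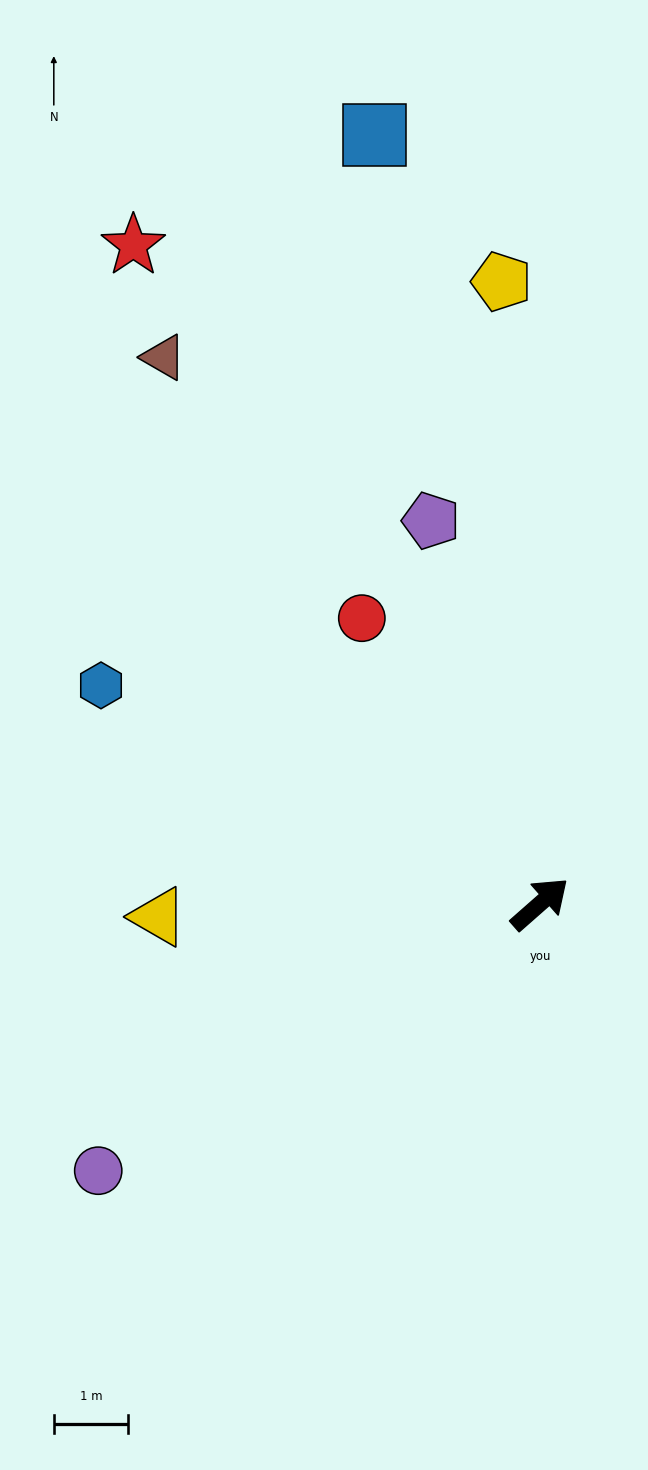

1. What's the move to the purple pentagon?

turn left 65°, forward 5.4 m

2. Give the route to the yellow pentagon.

turn left 52°, forward 8.4 m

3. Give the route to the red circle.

turn left 81°, forward 4.5 m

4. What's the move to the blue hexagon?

turn left 112°, forward 6.6 m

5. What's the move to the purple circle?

turn left 170°, forward 7.0 m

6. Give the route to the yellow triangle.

turn left 141°, forward 5.2 m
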